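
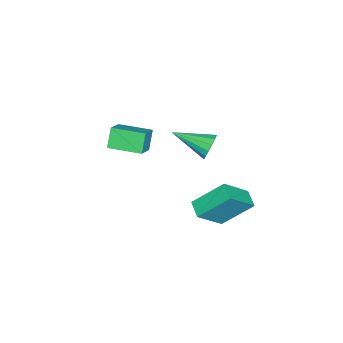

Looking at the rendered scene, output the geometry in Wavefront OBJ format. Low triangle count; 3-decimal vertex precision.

v -0.22 3.121 -3.473
v -0.825 4.496 -2.138
v 0.489 3.683 -3.731
v -0.117 5.058 -2.395
v 0.897 2.322 -2.145
v 0.291 3.697 -0.809
v 1.605 2.884 -2.402
v 1 4.259 -1.067
v 1.866 3.562 3.29
v 2.238 3.773 3.856
v 1.994 1.778 3.87
v 1.887 3.783 3.964
v 1.53 3.733 3.891
v 1.263 3.638 3.657
v 1.158 3.522 3.325
v 1.242 3.417 2.983
v 1.494 3.351 2.723
v 1.845 3.341 2.615
v 2.202 3.39 2.688
v 2.469 3.486 2.922
v 2.574 3.601 3.255
v 2.49 3.706 3.597
v -0.34 -1.994 -0.304
v -0.957 -2.045 0.654
v -0.472 -0.319 -0.299
v -1.089 -0.37 0.658
v 0.749 -1.91 0.402
v 0.132 -1.961 1.359
v 0.617 -0.235 0.406
v -0 -0.286 1.364
f 2 4 1
f 5 2 1
f 1 4 3
f 3 5 1
f 2 8 4
f 6 2 5
f 6 8 2
f 4 8 3
f 7 5 3
f 3 8 7
f 7 6 5
f 8 6 7
f 10 9 12
f 10 12 11
f 12 9 13
f 12 13 11
f 13 9 14
f 13 14 11
f 14 9 15
f 14 15 11
f 15 9 16
f 15 16 11
f 16 9 17
f 16 17 11
f 17 9 18
f 17 18 11
f 18 9 19
f 18 19 11
f 19 9 20
f 19 20 11
f 20 9 21
f 20 21 11
f 21 9 22
f 21 22 11
f 22 9 10
f 22 10 11
f 24 26 23
f 27 24 23
f 23 26 25
f 25 27 23
f 24 30 26
f 28 24 27
f 28 30 24
f 26 30 25
f 29 27 25
f 25 30 29
f 29 28 27
f 30 28 29



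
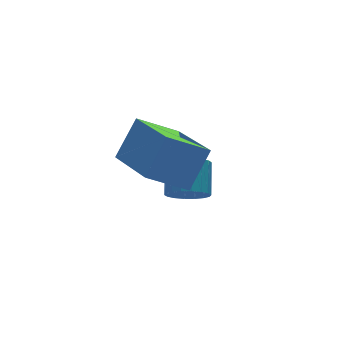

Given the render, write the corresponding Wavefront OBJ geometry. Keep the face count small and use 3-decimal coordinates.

v 0.519 -0.77 -1.856
v 0.334 -2.782 -1.182
v -0.618 -0.413 -1.103
v -0.803 -2.425 -0.429
v 1.343 -0.475 -0.751
v 1.158 -2.487 -0.077
v 0.206 -0.118 0.002
v 0.021 -2.13 0.676
v 1.486 -0.736 -3.409
v 2.088 -0.922 -3.606
v 2.555 -0.15 -2.909
v 1.954 0.036 -2.711
v 2.02 -0.709 -3.796
v 2.487 0.063 -3.099
v 1.846 -0.501 -3.91
v 2.313 0.271 -3.212
v 1.601 -0.339 -3.924
v 2.068 0.432 -3.227
v 1.333 -0.257 -3.836
v 1.801 0.515 -3.139
v 1.096 -0.269 -3.663
v 1.563 0.503 -2.966
v 0.936 -0.373 -3.44
v 1.403 0.398 -2.743
v 0.885 -0.55 -3.211
v 1.352 0.222 -2.514
v 0.953 -0.763 -3.021
v 1.42 0.009 -2.324
v 1.127 -0.971 -2.908
v 1.594 -0.199 -2.21
v 1.372 -1.132 -2.893
v 1.839 -0.361 -2.196
v 1.639 -1.215 -2.981
v 2.107 -0.443 -2.284
v 1.877 -1.203 -3.154
v 2.344 -0.431 -2.457
v 2.037 -1.098 -3.377
v 2.504 -0.327 -2.68
f 2 4 1
f 5 2 1
f 1 4 3
f 3 5 1
f 2 8 4
f 6 2 5
f 6 8 2
f 4 8 3
f 7 5 3
f 3 8 7
f 7 6 5
f 8 6 7
f 10 9 13
f 10 13 11
f 11 13 14
f 11 14 12
f 13 9 15
f 13 15 14
f 14 15 16
f 14 16 12
f 15 9 17
f 15 17 16
f 16 17 18
f 16 18 12
f 17 9 19
f 17 19 18
f 18 19 20
f 18 20 12
f 19 9 21
f 19 21 20
f 20 21 22
f 20 22 12
f 21 9 23
f 21 23 22
f 22 23 24
f 22 24 12
f 23 9 25
f 23 25 24
f 24 25 26
f 24 26 12
f 25 9 27
f 25 27 26
f 26 27 28
f 26 28 12
f 27 9 29
f 27 29 28
f 28 29 30
f 28 30 12
f 29 9 31
f 29 31 30
f 30 31 32
f 30 32 12
f 31 9 33
f 31 33 32
f 32 33 34
f 32 34 12
f 33 9 35
f 33 35 34
f 34 35 36
f 34 36 12
f 35 9 37
f 35 37 36
f 36 37 38
f 36 38 12
f 37 9 10
f 37 10 38
f 38 10 11
f 38 11 12



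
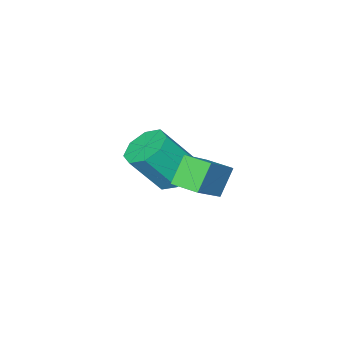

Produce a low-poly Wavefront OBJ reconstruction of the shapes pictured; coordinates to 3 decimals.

v 0.954 -1.409 -2.87
v 1.805 -1.382 -3.375
v 2.777 -2.084 -1.774
v 1.926 -2.111 -1.27
v 1.666 -0.735 -3.007
v 2.638 -1.436 -1.406
v 1.109 -0.482 -2.559
v 2.081 -1.184 -0.958
v 0.462 -0.773 -2.293
v 1.434 -1.475 -0.692
v 0.103 -1.436 -2.366
v 1.075 -2.138 -0.765
v 0.242 -2.084 -2.734
v 1.214 -2.785 -1.133
v 0.799 -2.336 -3.182
v 1.771 -3.038 -1.581
v 1.446 -2.045 -3.448
v 2.418 -2.747 -1.847
v 2.446 1.422 -0.14
v 4.07 1.833 1.11
v 2.229 2.467 -0.203
v 3.853 2.879 1.047
v 3.227 1.521 -1.187
v 4.851 1.933 0.063
v 3.01 2.567 -1.25
v 4.634 2.978 0
f 2 1 5
f 2 5 3
f 3 5 6
f 3 6 4
f 5 1 7
f 5 7 6
f 6 7 8
f 6 8 4
f 7 1 9
f 7 9 8
f 8 9 10
f 8 10 4
f 9 1 11
f 9 11 10
f 10 11 12
f 10 12 4
f 11 1 13
f 11 13 12
f 12 13 14
f 12 14 4
f 13 1 15
f 13 15 14
f 14 15 16
f 14 16 4
f 15 1 17
f 15 17 16
f 16 17 18
f 16 18 4
f 17 1 2
f 17 2 18
f 18 2 3
f 18 3 4
f 20 22 19
f 23 20 19
f 19 22 21
f 21 23 19
f 20 26 22
f 24 20 23
f 24 26 20
f 22 26 21
f 25 23 21
f 21 26 25
f 25 24 23
f 26 24 25



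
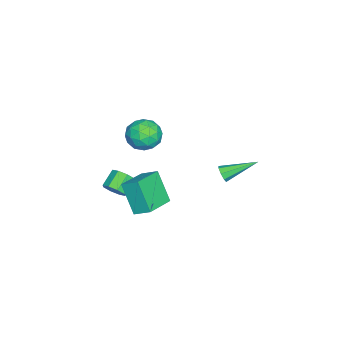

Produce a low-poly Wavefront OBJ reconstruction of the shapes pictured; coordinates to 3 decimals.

v -0.552 2.711 0.862
v -0.252 2.999 0.503
v -1.308 4.489 1.658
v -0.634 2.903 0.354
v -0.968 2.695 0.502
v -1.058 2.496 0.862
v -0.852 2.422 1.222
v -0.471 2.518 1.371
v -0.136 2.726 1.222
v -0.046 2.926 0.863
v -1.788 -2.172 -1.176
v -1.602 -1.185 -0.596
v -1.059 -1.267 -2.95
v -0.874 -0.28 -2.37
v 0.054 -2.78 -0.73
v 0.239 -1.793 -0.15
v 0.782 -1.875 -2.504
v 0.968 -0.888 -1.924
v -2.36 -3.958 -3.529
v -1.995 -4.158 -2.905
v -2.954 -3.862 -2.248
v -3.32 -3.662 -2.871
v -1.916 -3.606 -3.038
v -2.875 -3.309 -2.381
v -2.097 -3.26 -3.459
v -3.056 -2.963 -2.802
v -2.432 -3.323 -3.92
v -3.392 -3.026 -3.263
v -2.726 -3.758 -4.152
v -3.685 -3.462 -3.495
v -2.805 -4.311 -4.019
v -3.764 -4.014 -3.362
v -2.624 -4.657 -3.598
v -3.583 -4.36 -2.941
v -2.288 -4.594 -3.137
v -3.248 -4.297 -2.48
v -0.711 -0.68 3.265
v 0.006 -0.739 4.075
v -0.466 -2.381 2.925
v 0.251 -2.44 3.735
v -0.8 -2.29 3.951
v -0.951 -1.238 4.161
v 0.491 -1.882 2.839
v 0.34 -0.83 3.049
v 0.749 -1.481 3.812
v -0.049 -1.734 4.499
v -0.411 -1.386 2.501
v -1.209 -1.639 3.188
v -0.374 -0.56 3.7
v -0.086 -2.56 3.3
v -0.703 -2.472 3.427
v -0.282 -2.506 3.903
v -0.937 -0.854 3.751
v -0.515 -0.888 4.227
v -0.989 -1.8 4.154
v 0.055 -2.232 2.773
v 0.477 -2.266 3.249
v -0.178 -0.614 3.097
v 0.243 -0.648 3.573
v 0.529 -1.32 2.846
v 0.484 -1.031 4.021
v 0.628 -2.031 3.821
v 0.769 -1.703 3.295
v 0.68 -1.085 3.418
v 0.015 -1.179 4.425
v 0.159 -2.18 4.225
v -0.459 -2.091 4.352
v -0.548 -1.473 4.476
v 0.451 -1.616 4.27
v -0.619 -0.94 2.775
v -0.475 -1.941 2.575
v 0.088 -1.647 2.524
v -0.001 -1.029 2.648
v -1.088 -1.089 3.179
v -0.944 -2.089 2.979
v -1.14 -2.035 3.582
v -1.229 -1.417 3.705
v -0.911 -1.504 2.73
f 2 1 4
f 2 4 3
f 4 1 5
f 4 5 3
f 5 1 6
f 5 6 3
f 6 1 7
f 6 7 3
f 7 1 8
f 7 8 3
f 8 1 9
f 8 9 3
f 9 1 10
f 9 10 3
f 10 1 2
f 10 2 3
f 12 14 11
f 15 12 11
f 11 14 13
f 13 15 11
f 12 18 14
f 16 12 15
f 16 18 12
f 14 18 13
f 17 15 13
f 13 18 17
f 17 16 15
f 18 16 17
f 20 19 23
f 20 23 21
f 21 23 24
f 21 24 22
f 23 19 25
f 23 25 24
f 24 25 26
f 24 26 22
f 25 19 27
f 25 27 26
f 26 27 28
f 26 28 22
f 27 19 29
f 27 29 28
f 28 29 30
f 28 30 22
f 29 19 31
f 29 31 30
f 30 31 32
f 30 32 22
f 31 19 33
f 31 33 32
f 32 33 34
f 32 34 22
f 33 19 35
f 33 35 34
f 34 35 36
f 34 36 22
f 35 19 20
f 35 20 36
f 36 20 21
f 36 21 22
f 37 74 53
f 74 48 77
f 53 77 42
f 74 77 53
f 37 53 49
f 53 42 54
f 49 54 38
f 53 54 49
f 37 49 58
f 49 38 59
f 58 59 44
f 49 59 58
f 37 58 70
f 58 44 73
f 70 73 47
f 58 73 70
f 37 70 74
f 70 47 78
f 74 78 48
f 70 78 74
f 38 54 65
f 54 42 68
f 65 68 46
f 54 68 65
f 42 77 55
f 77 48 76
f 55 76 41
f 77 76 55
f 48 78 75
f 78 47 71
f 75 71 39
f 78 71 75
f 47 73 72
f 73 44 60
f 72 60 43
f 73 60 72
f 44 59 64
f 59 38 61
f 64 61 45
f 59 61 64
f 40 66 52
f 66 46 67
f 52 67 41
f 66 67 52
f 40 52 50
f 52 41 51
f 50 51 39
f 52 51 50
f 40 50 57
f 50 39 56
f 57 56 43
f 50 56 57
f 40 57 62
f 57 43 63
f 62 63 45
f 57 63 62
f 40 62 66
f 62 45 69
f 66 69 46
f 62 69 66
f 41 67 55
f 67 46 68
f 55 68 42
f 67 68 55
f 39 51 75
f 51 41 76
f 75 76 48
f 51 76 75
f 43 56 72
f 56 39 71
f 72 71 47
f 56 71 72
f 45 63 64
f 63 43 60
f 64 60 44
f 63 60 64
f 46 69 65
f 69 45 61
f 65 61 38
f 69 61 65



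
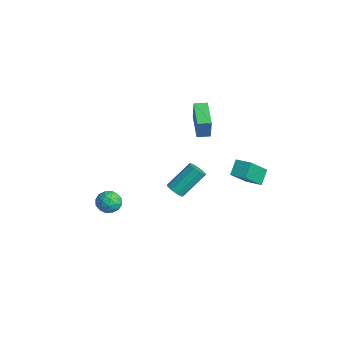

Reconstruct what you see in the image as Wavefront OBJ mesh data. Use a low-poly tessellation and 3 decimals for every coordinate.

v 1.003 4.278 0.893
v 1.519 2.89 2.409
v 1.855 4.744 1.03
v 2.37 3.356 2.547
v 1.47 3.644 0.153
v 1.985 2.256 1.67
v 2.321 4.11 0.291
v 2.837 2.722 1.807
v -1.444 -3.802 0.173
v -0.792 -3.347 0.249
v -0.888 -4.433 -0.809
v -0.236 -3.978 -0.733
v -0.419 -4.513 -0.168
v -0.762 -4.122 0.439
v -0.918 -3.658 -0.999
v -1.261 -3.267 -0.392
v -0.466 -3.258 -0.475
v -0.158 -3.786 0.039
v -1.522 -3.994 -0.599
v -1.214 -4.522 -0.085
v -1.167 -3.519 0.297
v -0.513 -4.261 -0.857
v -0.621 -4.575 -0.525
v -0.237 -4.308 -0.48
v -1.149 -3.975 0.409
v -0.766 -3.707 0.454
v -0.547 -4.393 0.209
v -0.914 -4.073 -1.014
v -0.531 -3.805 -0.969
v -1.443 -3.472 -0.08
v -1.059 -3.205 -0.035
v -1.133 -3.387 -0.769
v -0.592 -3.199 -0.084
v -0.265 -3.57 -0.661
v -0.666 -3.382 -0.818
v -0.868 -3.152 -0.461
v -0.411 -3.51 0.219
v -0.084 -3.881 -0.359
v -0.192 -4.195 -0.026
v -0.394 -3.966 0.33
v -0.22 -3.457 -0.207
v -1.596 -3.899 -0.201
v -1.269 -4.27 -0.779
v -1.286 -3.814 -0.89
v -1.488 -3.585 -0.534
v -1.415 -4.21 0.101
v -1.088 -4.581 -0.476
v -0.812 -4.628 -0.099
v -1.014 -4.398 0.258
v -1.46 -4.323 -0.353
v 1.722 -1.096 1.435
v 2.287 -0.989 1.306
v 2.324 0.423 2.635
v 1.758 0.316 2.765
v 2.047 -0.763 1.073
v 2.084 0.649 2.402
v 1.655 -0.693 1.009
v 1.692 0.719 2.339
v 1.294 -0.812 1.145
v 1.331 0.6 2.475
v 1.133 -1.063 1.417
v 1.17 0.349 2.746
v 1.247 -1.33 1.697
v 1.284 0.082 3.026
v 1.584 -1.487 1.855
v 1.621 -0.075 3.184
v 1.985 -1.462 1.816
v 2.022 -0.049 3.146
v 2.263 -1.265 1.6
v 2.299 0.147 2.929
v -3.321 2.87 2.898
v -3.004 2.739 4.286
v -3.015 3.609 2.898
v -2.698 3.478 4.286
v -1.662 2.182 2.454
v -1.345 2.051 3.842
v -1.356 2.921 2.454
v -1.039 2.79 3.842
f 2 4 1
f 5 2 1
f 1 4 3
f 3 5 1
f 2 8 4
f 6 2 5
f 6 8 2
f 4 8 3
f 7 5 3
f 3 8 7
f 7 6 5
f 8 6 7
f 9 46 25
f 46 20 49
f 25 49 14
f 46 49 25
f 9 25 21
f 25 14 26
f 21 26 10
f 25 26 21
f 9 21 30
f 21 10 31
f 30 31 16
f 21 31 30
f 9 30 42
f 30 16 45
f 42 45 19
f 30 45 42
f 9 42 46
f 42 19 50
f 46 50 20
f 42 50 46
f 10 26 37
f 26 14 40
f 37 40 18
f 26 40 37
f 14 49 27
f 49 20 48
f 27 48 13
f 49 48 27
f 20 50 47
f 50 19 43
f 47 43 11
f 50 43 47
f 19 45 44
f 45 16 32
f 44 32 15
f 45 32 44
f 16 31 36
f 31 10 33
f 36 33 17
f 31 33 36
f 12 38 24
f 38 18 39
f 24 39 13
f 38 39 24
f 12 24 22
f 24 13 23
f 22 23 11
f 24 23 22
f 12 22 29
f 22 11 28
f 29 28 15
f 22 28 29
f 12 29 34
f 29 15 35
f 34 35 17
f 29 35 34
f 12 34 38
f 34 17 41
f 38 41 18
f 34 41 38
f 13 39 27
f 39 18 40
f 27 40 14
f 39 40 27
f 11 23 47
f 23 13 48
f 47 48 20
f 23 48 47
f 15 28 44
f 28 11 43
f 44 43 19
f 28 43 44
f 17 35 36
f 35 15 32
f 36 32 16
f 35 32 36
f 18 41 37
f 41 17 33
f 37 33 10
f 41 33 37
f 52 51 55
f 52 55 53
f 53 55 56
f 53 56 54
f 55 51 57
f 55 57 56
f 56 57 58
f 56 58 54
f 57 51 59
f 57 59 58
f 58 59 60
f 58 60 54
f 59 51 61
f 59 61 60
f 60 61 62
f 60 62 54
f 61 51 63
f 61 63 62
f 62 63 64
f 62 64 54
f 63 51 65
f 63 65 64
f 64 65 66
f 64 66 54
f 65 51 67
f 65 67 66
f 66 67 68
f 66 68 54
f 67 51 69
f 67 69 68
f 68 69 70
f 68 70 54
f 69 51 52
f 69 52 70
f 70 52 53
f 70 53 54
f 72 74 71
f 75 72 71
f 71 74 73
f 73 75 71
f 72 78 74
f 76 72 75
f 76 78 72
f 74 78 73
f 77 75 73
f 73 78 77
f 77 76 75
f 78 76 77



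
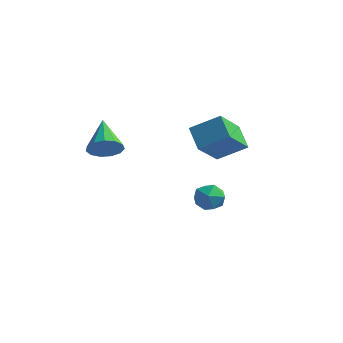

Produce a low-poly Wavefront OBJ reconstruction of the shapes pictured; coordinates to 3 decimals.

v 3.597 1.061 1.118
v 3.5 -0.589 2.524
v 2.7 1.805 1.93
v 2.603 0.155 3.335
v 4.897 1.705 1.965
v 4.8 0.055 3.37
v 4 2.449 2.776
v 3.903 0.799 4.182
v -0.719 -1.851 2.012
v -0.12 -1.926 2.693
v -1.721 -0.449 3.048
v 0.062 -1.563 2.379
v -0.004 -1.292 1.949
v -0.297 -1.199 1.538
v -0.724 -1.312 1.279
v -1.15 -1.597 1.252
v -1.439 -1.962 1.466
v -1.5 -2.292 1.854
v -1.312 -2.482 2.292
v -0.937 -2.471 2.641
v -0.492 -2.264 2.791
v 1.772 3.784 -3.39
v 2.39 3.921 -2.73
v 1.75 2.339 -3.07
v 2.368 2.476 -2.41
v 1.517 2.8 -2.315
v 1.531 3.693 -2.513
v 2.609 2.567 -3.287
v 2.623 3.46 -3.485
v 2.907 3.169 -2.666
v 2.232 3.312 -2.065
v 1.908 2.948 -3.735
v 1.233 3.091 -3.134
f 2 4 1
f 5 2 1
f 1 4 3
f 3 5 1
f 2 8 4
f 6 2 5
f 6 8 2
f 4 8 3
f 7 5 3
f 3 8 7
f 7 6 5
f 8 6 7
f 10 9 12
f 10 12 11
f 12 9 13
f 12 13 11
f 13 9 14
f 13 14 11
f 14 9 15
f 14 15 11
f 15 9 16
f 15 16 11
f 16 9 17
f 16 17 11
f 17 9 18
f 17 18 11
f 18 9 19
f 18 19 11
f 19 9 20
f 19 20 11
f 20 9 21
f 20 21 11
f 21 9 10
f 21 10 11
f 22 33 27
f 22 27 23
f 22 23 29
f 22 29 32
f 22 32 33
f 23 27 31
f 27 33 26
f 33 32 24
f 32 29 28
f 29 23 30
f 25 31 26
f 25 26 24
f 25 24 28
f 25 28 30
f 25 30 31
f 26 31 27
f 24 26 33
f 28 24 32
f 30 28 29
f 31 30 23



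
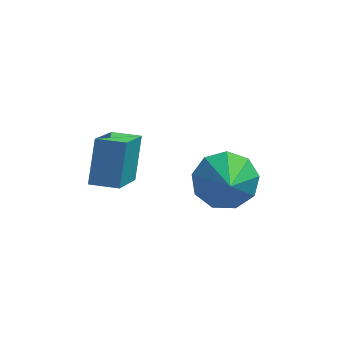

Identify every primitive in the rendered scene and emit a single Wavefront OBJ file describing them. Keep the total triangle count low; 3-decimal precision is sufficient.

v 2.076 -0.482 -2.787
v 2.877 -0.666 -3.223
v 2.264 -1.498 -2.013
v 2.981 -0.274 -2.733
v 2.662 0.021 -2.268
v 2.069 0.08 -2.046
v 1.479 -0.124 -2.17
v 1.169 -0.495 -2.583
v 1.283 -0.861 -3.091
v 1.769 -1.049 -3.457
v 2.398 -0.972 -3.508
v -1.568 -1.011 -2.747
v -1.467 -0.136 -1.582
v -1.335 0.592 -3.97
v -1.234 1.467 -2.805
v -0.706 -1.127 -2.735
v -0.605 -0.252 -1.57
v -0.473 0.476 -3.958
v -0.372 1.351 -2.793
f 2 1 4
f 2 4 3
f 4 1 5
f 4 5 3
f 5 1 6
f 5 6 3
f 6 1 7
f 6 7 3
f 7 1 8
f 7 8 3
f 8 1 9
f 8 9 3
f 9 1 10
f 9 10 3
f 10 1 11
f 10 11 3
f 11 1 2
f 11 2 3
f 13 15 12
f 16 13 12
f 12 15 14
f 14 16 12
f 13 19 15
f 17 13 16
f 17 19 13
f 15 19 14
f 18 16 14
f 14 19 18
f 18 17 16
f 19 17 18



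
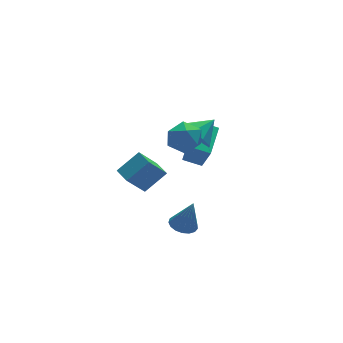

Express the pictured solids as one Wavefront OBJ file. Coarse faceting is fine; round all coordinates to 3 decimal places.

v 3.609 -0.32 -1.53
v 3.807 -0.923 -0.216
v 2.745 0.225 -1.15
v 2.943 -0.379 0.165
v 4.857 1.279 -0.985
v 5.055 0.675 0.33
v 3.993 1.823 -0.604
v 4.191 1.22 0.71
v 2.018 -1.444 -4.877
v 2.636 -1.882 -5.101
v 2.442 -1.756 -3.103
v 2.778 -1.533 -5.074
v 2.746 -1.163 -5.001
v 2.548 -0.858 -4.9
v 2.228 -0.687 -4.794
v 1.86 -0.689 -4.706
v 1.528 -0.865 -4.658
v 1.309 -1.173 -4.66
v 1.252 -1.543 -4.711
v 1.371 -1.891 -4.801
v 1.638 -2.136 -4.908
v 1.992 -2.223 -5.007
v 2.353 -2.131 -5.077
v 1.431 -1.315 2.568
v 1.861 -1.739 3.402
v 1.519 -2.781 1.778
v 1.949 -3.205 2.612
v 0.961 -2.914 2.634
v 0.907 -2.008 3.122
v 2.473 -2.512 2.058
v 2.419 -1.606 2.546
v 2.506 -2.479 3.087
v 1.571 -2.727 3.443
v 1.809 -1.793 1.737
v 0.874 -2.041 2.093
v -1.045 -1.293 -0.481
v 0.195 -1.262 0.513
v -1.129 -0.259 -0.409
v 0.111 -0.228 0.586
v 0.029 -1.112 -1.826
v 1.269 -1.081 -0.831
v -0.055 -0.078 -1.753
v 1.185 -0.047 -0.759
v 3.031 -0.709 1.278
v 3.546 -0.517 0.383
v 4.209 -0.491 2.002
v 3.272 0.094 0.645
v 2.886 0.328 1.203
v 2.567 0.078 1.796
v 2.466 -0.541 2.146
v 2.629 -1.238 2.091
v 2.98 -1.688 1.654
v 3.355 -1.679 1.042
v 3.579 -1.217 0.54
f 2 4 1
f 5 2 1
f 1 4 3
f 3 5 1
f 2 8 4
f 6 2 5
f 6 8 2
f 4 8 3
f 7 5 3
f 3 8 7
f 7 6 5
f 8 6 7
f 10 9 12
f 10 12 11
f 12 9 13
f 12 13 11
f 13 9 14
f 13 14 11
f 14 9 15
f 14 15 11
f 15 9 16
f 15 16 11
f 16 9 17
f 16 17 11
f 17 9 18
f 17 18 11
f 18 9 19
f 18 19 11
f 19 9 20
f 19 20 11
f 20 9 21
f 20 21 11
f 21 9 22
f 21 22 11
f 22 9 23
f 22 23 11
f 23 9 10
f 23 10 11
f 24 35 29
f 24 29 25
f 24 25 31
f 24 31 34
f 24 34 35
f 25 29 33
f 29 35 28
f 35 34 26
f 34 31 30
f 31 25 32
f 27 33 28
f 27 28 26
f 27 26 30
f 27 30 32
f 27 32 33
f 28 33 29
f 26 28 35
f 30 26 34
f 32 30 31
f 33 32 25
f 37 39 36
f 40 37 36
f 36 39 38
f 38 40 36
f 37 43 39
f 41 37 40
f 41 43 37
f 39 43 38
f 42 40 38
f 38 43 42
f 42 41 40
f 43 41 42
f 45 44 47
f 45 47 46
f 47 44 48
f 47 48 46
f 48 44 49
f 48 49 46
f 49 44 50
f 49 50 46
f 50 44 51
f 50 51 46
f 51 44 52
f 51 52 46
f 52 44 53
f 52 53 46
f 53 44 54
f 53 54 46
f 54 44 45
f 54 45 46



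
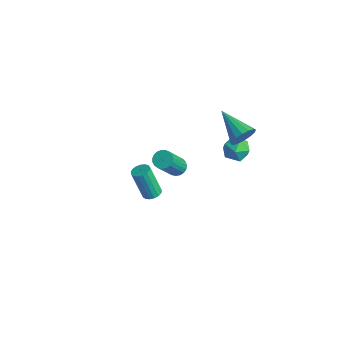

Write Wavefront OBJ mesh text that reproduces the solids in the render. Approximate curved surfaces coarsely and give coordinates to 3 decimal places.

v -2.54 1.173 -4.244
v -2.064 0.949 -4.119
v -2.665 0.663 -2.35
v -3.14 0.887 -2.476
v -2.03 1.2 -4.067
v -2.631 0.914 -2.298
v -2.113 1.445 -4.056
v -2.714 1.159 -2.287
v -2.293 1.627 -4.087
v -2.894 1.341 -2.318
v -2.53 1.706 -4.155
v -3.131 1.419 -2.386
v -2.769 1.662 -4.243
v -3.37 1.376 -2.474
v -2.955 1.506 -4.332
v -3.556 1.22 -2.563
v -3.047 1.274 -4.4
v -3.647 0.988 -2.631
v -3.022 1.019 -4.433
v -3.622 0.733 -2.664
v -2.886 0.799 -4.423
v -3.487 0.513 -2.654
v -2.671 0.665 -4.371
v -3.272 0.379 -2.603
v -2.426 0.647 -4.291
v -3.027 0.361 -2.522
v -2.207 0.75 -4.2
v -2.808 0.463 -2.431
v 0.916 0.029 2
v 1.389 -0.129 1.792
v 1.777 -1.307 3.573
v 1.304 -1.149 3.78
v 1.447 0.058 1.903
v 1.834 -1.12 3.684
v 1.412 0.239 2.031
v 1.8 -0.938 3.812
v 1.292 0.384 2.153
v 1.68 -0.793 3.934
v 1.107 0.468 2.248
v 1.495 -0.709 4.029
v 0.889 0.476 2.301
v 1.277 -0.702 4.082
v 0.676 0.406 2.302
v 1.063 -0.771 4.083
v 0.504 0.272 2.25
v 0.891 -0.906 4.031
v 0.403 0.095 2.155
v 0.791 -1.083 3.936
v 0.391 -0.094 2.033
v 0.779 -1.271 3.814
v 0.47 -0.261 1.905
v 0.858 -1.438 3.686
v 0.626 -0.378 1.794
v 1.014 -1.555 3.575
v 0.832 -0.424 1.718
v 1.22 -1.602 3.499
v 1.053 -0.393 1.691
v 1.441 -1.57 3.472
v 1.25 -0.288 1.717
v 1.638 -1.466 3.498
v 2.222 3.241 3.418
v 2.455 2.947 4.067
v 0.418 3.319 4.102
v 2.489 3.331 4.113
v 2.451 3.691 3.973
v 2.352 3.93 3.684
v 2.218 3.985 3.324
v 2.085 3.841 2.989
v 1.988 3.536 2.769
v 1.954 3.152 2.723
v 1.992 2.792 2.864
v 2.091 2.552 3.152
v 2.225 2.497 3.513
v 2.358 2.642 3.847
v 1.66 4.02 2.055
v 2.009 3.745 1.39
v 1.311 2.815 2.37
v 1.66 2.54 1.705
v 2.107 2.832 2.3
v 2.323 3.576 2.105
v 0.997 2.984 1.655
v 1.213 3.728 1.46
v 1.599 3.105 1.143
v 2.285 3.011 1.542
v 1.035 3.549 2.218
v 1.721 3.455 2.617
f 2 1 5
f 2 5 3
f 3 5 6
f 3 6 4
f 5 1 7
f 5 7 6
f 6 7 8
f 6 8 4
f 7 1 9
f 7 9 8
f 8 9 10
f 8 10 4
f 9 1 11
f 9 11 10
f 10 11 12
f 10 12 4
f 11 1 13
f 11 13 12
f 12 13 14
f 12 14 4
f 13 1 15
f 13 15 14
f 14 15 16
f 14 16 4
f 15 1 17
f 15 17 16
f 16 17 18
f 16 18 4
f 17 1 19
f 17 19 18
f 18 19 20
f 18 20 4
f 19 1 21
f 19 21 20
f 20 21 22
f 20 22 4
f 21 1 23
f 21 23 22
f 22 23 24
f 22 24 4
f 23 1 25
f 23 25 24
f 24 25 26
f 24 26 4
f 25 1 27
f 25 27 26
f 26 27 28
f 26 28 4
f 27 1 2
f 27 2 28
f 28 2 3
f 28 3 4
f 30 29 33
f 30 33 31
f 31 33 34
f 31 34 32
f 33 29 35
f 33 35 34
f 34 35 36
f 34 36 32
f 35 29 37
f 35 37 36
f 36 37 38
f 36 38 32
f 37 29 39
f 37 39 38
f 38 39 40
f 38 40 32
f 39 29 41
f 39 41 40
f 40 41 42
f 40 42 32
f 41 29 43
f 41 43 42
f 42 43 44
f 42 44 32
f 43 29 45
f 43 45 44
f 44 45 46
f 44 46 32
f 45 29 47
f 45 47 46
f 46 47 48
f 46 48 32
f 47 29 49
f 47 49 48
f 48 49 50
f 48 50 32
f 49 29 51
f 49 51 50
f 50 51 52
f 50 52 32
f 51 29 53
f 51 53 52
f 52 53 54
f 52 54 32
f 53 29 55
f 53 55 54
f 54 55 56
f 54 56 32
f 55 29 57
f 55 57 56
f 56 57 58
f 56 58 32
f 57 29 59
f 57 59 58
f 58 59 60
f 58 60 32
f 59 29 30
f 59 30 60
f 60 30 31
f 60 31 32
f 62 61 64
f 62 64 63
f 64 61 65
f 64 65 63
f 65 61 66
f 65 66 63
f 66 61 67
f 66 67 63
f 67 61 68
f 67 68 63
f 68 61 69
f 68 69 63
f 69 61 70
f 69 70 63
f 70 61 71
f 70 71 63
f 71 61 72
f 71 72 63
f 72 61 73
f 72 73 63
f 73 61 74
f 73 74 63
f 74 61 62
f 74 62 63
f 75 86 80
f 75 80 76
f 75 76 82
f 75 82 85
f 75 85 86
f 76 80 84
f 80 86 79
f 86 85 77
f 85 82 81
f 82 76 83
f 78 84 79
f 78 79 77
f 78 77 81
f 78 81 83
f 78 83 84
f 79 84 80
f 77 79 86
f 81 77 85
f 83 81 82
f 84 83 76



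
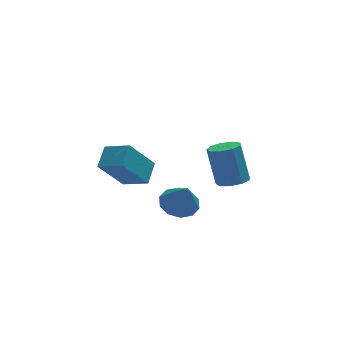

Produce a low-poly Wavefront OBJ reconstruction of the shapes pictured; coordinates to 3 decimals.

v -3.5 -1.736 0.848
v -2.503 -2.578 1.355
v -2.994 -0.763 1.468
v -1.996 -1.604 1.975
v -2.264 -1.296 -0.855
v -1.266 -2.137 -0.348
v -1.757 -0.322 -0.235
v -0.76 -1.164 0.272
v 0.143 -2.315 -1.772
v 0.592 -3.07 -2.184
v 0.377 -2.965 -0.328
v 1.005 -2.653 -2.063
v 1.089 -2.107 -1.831
v 0.812 -1.64 -1.576
v 0.279 -1.431 -1.396
v -0.305 -1.56 -1.359
v -0.718 -1.977 -1.48
v -0.802 -2.524 -1.713
v -0.525 -2.99 -1.968
v 0.007 -3.199 -2.148
v 3.453 0.818 -2.986
v 4.024 1.433 -3.121
v 3.719 2.157 -1.109
v 3.147 1.542 -0.974
v 3.493 1.619 -3.268
v 3.188 2.343 -1.256
v 2.943 1.43 -3.283
v 2.638 2.154 -1.271
v 2.632 0.955 -3.16
v 2.327 1.679 -1.148
v 2.704 0.416 -2.955
v 2.399 1.14 -0.943
v 3.127 0.065 -2.764
v 2.822 0.789 -0.752
v 3.702 0.066 -2.678
v 3.397 0.79 -0.666
v 4.16 0.419 -2.735
v 3.855 1.143 -0.723
v 4.287 0.959 -2.91
v 3.982 1.683 -0.898
f 2 4 1
f 5 2 1
f 1 4 3
f 3 5 1
f 2 8 4
f 6 2 5
f 6 8 2
f 4 8 3
f 7 5 3
f 3 8 7
f 7 6 5
f 8 6 7
f 10 9 12
f 10 12 11
f 12 9 13
f 12 13 11
f 13 9 14
f 13 14 11
f 14 9 15
f 14 15 11
f 15 9 16
f 15 16 11
f 16 9 17
f 16 17 11
f 17 9 18
f 17 18 11
f 18 9 19
f 18 19 11
f 19 9 20
f 19 20 11
f 20 9 10
f 20 10 11
f 22 21 25
f 22 25 23
f 23 25 26
f 23 26 24
f 25 21 27
f 25 27 26
f 26 27 28
f 26 28 24
f 27 21 29
f 27 29 28
f 28 29 30
f 28 30 24
f 29 21 31
f 29 31 30
f 30 31 32
f 30 32 24
f 31 21 33
f 31 33 32
f 32 33 34
f 32 34 24
f 33 21 35
f 33 35 34
f 34 35 36
f 34 36 24
f 35 21 37
f 35 37 36
f 36 37 38
f 36 38 24
f 37 21 39
f 37 39 38
f 38 39 40
f 38 40 24
f 39 21 22
f 39 22 40
f 40 22 23
f 40 23 24



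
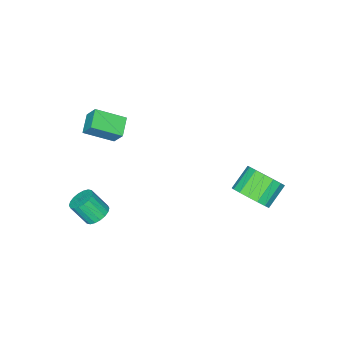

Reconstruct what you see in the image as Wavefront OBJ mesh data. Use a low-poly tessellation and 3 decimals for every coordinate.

v 1.627 -3 -3.47
v 2.175 -2.602 -3.401
v 2.54 -3.283 -2.38
v 1.993 -3.68 -2.45
v 1.967 -2.461 -3.232
v 2.332 -3.141 -2.212
v 1.692 -2.426 -3.111
v 2.057 -3.107 -2.09
v 1.404 -2.505 -3.061
v 1.77 -3.186 -2.04
v 1.161 -2.682 -3.091
v 1.526 -3.363 -2.071
v 1.01 -2.922 -3.197
v 1.375 -3.602 -2.177
v 0.981 -3.177 -3.357
v 1.346 -3.858 -2.337
v 1.08 -3.397 -3.54
v 1.445 -4.078 -2.519
v 1.288 -3.539 -3.708
v 1.653 -4.219 -2.688
v 1.563 -3.573 -3.83
v 1.928 -4.254 -2.809
v 1.85 -3.494 -3.88
v 2.216 -4.175 -2.859
v 2.094 -3.317 -3.849
v 2.459 -3.998 -2.829
v 2.245 -3.078 -3.743
v 2.61 -3.758 -2.723
v 2.274 -2.822 -3.583
v 2.639 -3.503 -2.563
v 0.762 -4.365 2.637
v 0.779 -3.788 3.441
v -0.237 -3.372 1.944
v -0.22 -2.794 2.748
v 1.58 -3.826 2.232
v 1.597 -3.248 3.036
v 0.581 -2.832 1.539
v 0.598 -2.255 2.343
v -3.279 2.075 -2.297
v -2.709 2.417 -1.536
v -3.832 2.388 -0.683
v -4.401 2.045 -1.443
v -2.878 2.819 -1.744
v -4 2.79 -0.891
v -3.139 3.051 -2.079
v -4.261 3.022 -1.226
v -3.431 3.059 -2.463
v -4.554 3.03 -1.61
v -3.689 2.842 -2.81
v -4.811 2.812 -1.957
v -3.853 2.449 -3.039
v -4.975 2.419 -2.186
v -3.885 1.97 -3.098
v -5.007 1.941 -2.244
v -3.778 1.515 -2.973
v -4.901 1.486 -2.12
v -3.557 1.188 -2.693
v -4.68 1.159 -1.84
v -3.273 1.065 -2.323
v -4.395 1.036 -1.47
v -2.989 1.173 -1.946
v -4.111 1.144 -1.093
v -2.772 1.487 -1.65
v -3.894 1.458 -0.797
v -2.671 1.936 -1.502
v -3.793 1.907 -0.649
f 2 1 5
f 2 5 3
f 3 5 6
f 3 6 4
f 5 1 7
f 5 7 6
f 6 7 8
f 6 8 4
f 7 1 9
f 7 9 8
f 8 9 10
f 8 10 4
f 9 1 11
f 9 11 10
f 10 11 12
f 10 12 4
f 11 1 13
f 11 13 12
f 12 13 14
f 12 14 4
f 13 1 15
f 13 15 14
f 14 15 16
f 14 16 4
f 15 1 17
f 15 17 16
f 16 17 18
f 16 18 4
f 17 1 19
f 17 19 18
f 18 19 20
f 18 20 4
f 19 1 21
f 19 21 20
f 20 21 22
f 20 22 4
f 21 1 23
f 21 23 22
f 22 23 24
f 22 24 4
f 23 1 25
f 23 25 24
f 24 25 26
f 24 26 4
f 25 1 27
f 25 27 26
f 26 27 28
f 26 28 4
f 27 1 29
f 27 29 28
f 28 29 30
f 28 30 4
f 29 1 2
f 29 2 30
f 30 2 3
f 30 3 4
f 32 34 31
f 35 32 31
f 31 34 33
f 33 35 31
f 32 38 34
f 36 32 35
f 36 38 32
f 34 38 33
f 37 35 33
f 33 38 37
f 37 36 35
f 38 36 37
f 40 39 43
f 40 43 41
f 41 43 44
f 41 44 42
f 43 39 45
f 43 45 44
f 44 45 46
f 44 46 42
f 45 39 47
f 45 47 46
f 46 47 48
f 46 48 42
f 47 39 49
f 47 49 48
f 48 49 50
f 48 50 42
f 49 39 51
f 49 51 50
f 50 51 52
f 50 52 42
f 51 39 53
f 51 53 52
f 52 53 54
f 52 54 42
f 53 39 55
f 53 55 54
f 54 55 56
f 54 56 42
f 55 39 57
f 55 57 56
f 56 57 58
f 56 58 42
f 57 39 59
f 57 59 58
f 58 59 60
f 58 60 42
f 59 39 61
f 59 61 60
f 60 61 62
f 60 62 42
f 61 39 63
f 61 63 62
f 62 63 64
f 62 64 42
f 63 39 65
f 63 65 64
f 64 65 66
f 64 66 42
f 65 39 40
f 65 40 66
f 66 40 41
f 66 41 42



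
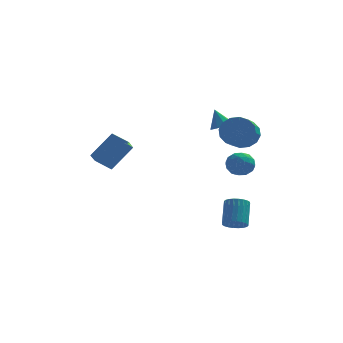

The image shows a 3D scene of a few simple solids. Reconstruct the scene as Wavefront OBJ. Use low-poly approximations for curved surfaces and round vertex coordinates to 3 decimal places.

v 2.695 -0.652 0.231
v 3.339 -0.742 -0.215
v 2.301 -1.818 -0.105
v 2.945 -1.908 -0.551
v 3.009 -1.889 0.235
v 3.253 -1.168 0.442
v 2.387 -1.392 -0.762
v 2.631 -0.671 -0.555
v 3.149 -1.199 -0.829
v 3.533 -1.506 -0.213
v 2.107 -1.054 -0.107
v 2.491 -1.361 0.509
v 3.052 -0.595 0.038
v 2.588 -1.965 -0.358
v 2.626 -1.954 0.104
v 3.004 -2.007 -0.158
v 3.001 -0.845 0.424
v 3.38 -0.898 0.162
v 3.185 -1.572 0.426
v 2.26 -1.662 -0.482
v 2.639 -1.715 -0.744
v 2.636 -0.553 -0.162
v 3.014 -0.606 -0.424
v 2.455 -0.988 -0.746
v 3.319 -0.916 -0.585
v 3.087 -1.601 -0.783
v 2.759 -1.298 -0.907
v 2.903 -0.874 -0.785
v 3.544 -1.097 -0.223
v 3.313 -1.782 -0.421
v 3.35 -1.771 0.041
v 3.493 -1.347 0.163
v 3.433 -1.365 -0.584
v 2.327 -0.778 0.101
v 2.096 -1.463 -0.097
v 2.147 -1.213 -0.483
v 2.29 -0.789 -0.361
v 2.553 -0.959 0.463
v 2.321 -1.644 0.265
v 2.737 -1.686 0.465
v 2.881 -1.262 0.587
v 2.207 -1.195 0.264
v 2.579 -2.037 -3.992
v 3.144 -1.822 -4.23
v 3.247 -0.828 -3.085
v 2.681 -1.043 -2.848
v 2.98 -1.67 -4.348
v 3.083 -0.675 -3.203
v 2.754 -1.573 -4.412
v 2.857 -0.578 -3.267
v 2.502 -1.546 -4.412
v 2.605 -0.552 -3.267
v 2.261 -1.595 -4.348
v 2.364 -0.601 -3.203
v 2.069 -1.711 -4.23
v 2.172 -0.717 -3.085
v 1.954 -1.876 -4.076
v 2.057 -0.882 -2.931
v 1.935 -2.066 -3.909
v 2.038 -1.072 -2.764
v 2.013 -2.252 -3.755
v 2.116 -1.258 -2.61
v 2.177 -2.405 -3.637
v 2.28 -1.41 -2.492
v 2.403 -2.502 -3.573
v 2.506 -1.507 -2.428
v 2.655 -2.528 -3.573
v 2.758 -1.534 -2.428
v 2.896 -2.479 -3.637
v 2.999 -1.485 -2.492
v 3.088 -2.363 -3.755
v 3.191 -1.369 -2.61
v 3.203 -2.198 -3.909
v 3.306 -1.204 -2.764
v 3.222 -2.008 -4.076
v 3.325 -1.014 -2.931
v -3.652 -2.09 0.074
v -4.497 -1.602 0.487
v -3.488 -1.262 -0.568
v -4.334 -0.775 -0.155
v -2.626 -1.345 1.295
v -3.472 -0.858 1.708
v -2.463 -0.518 0.653
v -3.308 -0.03 1.066
v 2.92 -0.451 1.605
v 3.256 -0.865 0.855
v 2.976 -2.124 1.426
v 2.64 -1.709 2.175
v 3.629 -0.816 1.147
v 3.349 -2.075 1.718
v 3.813 -0.669 1.561
v 3.533 -1.928 2.132
v 3.757 -0.463 1.987
v 3.477 -1.722 2.558
v 3.477 -0.254 2.31
v 3.197 -1.513 2.881
v 3.047 -0.098 2.445
v 2.768 -1.356 3.016
v 2.584 -0.036 2.354
v 2.304 -1.295 2.925
v 2.211 -0.085 2.062
v 1.931 -1.344 2.633
v 2.027 -0.232 1.648
v 1.747 -1.491 2.219
v 2.083 -0.438 1.222
v 1.803 -1.697 1.793
v 2.363 -0.647 0.899
v 2.083 -1.906 1.47
v 2.792 -0.804 0.764
v 2.513 -2.062 1.335
v 1.945 1.152 1.565
v 2.383 1.632 1.546
v 1.555 1.548 2.595
v 2.005 1.763 1.353
v 1.599 1.609 1.258
v 1.355 1.24 1.308
v 1.387 0.831 1.478
v 1.68 0.571 1.688
v 2.097 0.584 1.841
v 2.443 0.862 1.865
v 2.556 1.276 1.749
f 1 38 17
f 38 12 41
f 17 41 6
f 38 41 17
f 1 17 13
f 17 6 18
f 13 18 2
f 17 18 13
f 1 13 22
f 13 2 23
f 22 23 8
f 13 23 22
f 1 22 34
f 22 8 37
f 34 37 11
f 22 37 34
f 1 34 38
f 34 11 42
f 38 42 12
f 34 42 38
f 2 18 29
f 18 6 32
f 29 32 10
f 18 32 29
f 6 41 19
f 41 12 40
f 19 40 5
f 41 40 19
f 12 42 39
f 42 11 35
f 39 35 3
f 42 35 39
f 11 37 36
f 37 8 24
f 36 24 7
f 37 24 36
f 8 23 28
f 23 2 25
f 28 25 9
f 23 25 28
f 4 30 16
f 30 10 31
f 16 31 5
f 30 31 16
f 4 16 14
f 16 5 15
f 14 15 3
f 16 15 14
f 4 14 21
f 14 3 20
f 21 20 7
f 14 20 21
f 4 21 26
f 21 7 27
f 26 27 9
f 21 27 26
f 4 26 30
f 26 9 33
f 30 33 10
f 26 33 30
f 5 31 19
f 31 10 32
f 19 32 6
f 31 32 19
f 3 15 39
f 15 5 40
f 39 40 12
f 15 40 39
f 7 20 36
f 20 3 35
f 36 35 11
f 20 35 36
f 9 27 28
f 27 7 24
f 28 24 8
f 27 24 28
f 10 33 29
f 33 9 25
f 29 25 2
f 33 25 29
f 44 43 47
f 44 47 45
f 45 47 48
f 45 48 46
f 47 43 49
f 47 49 48
f 48 49 50
f 48 50 46
f 49 43 51
f 49 51 50
f 50 51 52
f 50 52 46
f 51 43 53
f 51 53 52
f 52 53 54
f 52 54 46
f 53 43 55
f 53 55 54
f 54 55 56
f 54 56 46
f 55 43 57
f 55 57 56
f 56 57 58
f 56 58 46
f 57 43 59
f 57 59 58
f 58 59 60
f 58 60 46
f 59 43 61
f 59 61 60
f 60 61 62
f 60 62 46
f 61 43 63
f 61 63 62
f 62 63 64
f 62 64 46
f 63 43 65
f 63 65 64
f 64 65 66
f 64 66 46
f 65 43 67
f 65 67 66
f 66 67 68
f 66 68 46
f 67 43 69
f 67 69 68
f 68 69 70
f 68 70 46
f 69 43 71
f 69 71 70
f 70 71 72
f 70 72 46
f 71 43 73
f 71 73 72
f 72 73 74
f 72 74 46
f 73 43 75
f 73 75 74
f 74 75 76
f 74 76 46
f 75 43 44
f 75 44 76
f 76 44 45
f 76 45 46
f 78 80 77
f 81 78 77
f 77 80 79
f 79 81 77
f 78 84 80
f 82 78 81
f 82 84 78
f 80 84 79
f 83 81 79
f 79 84 83
f 83 82 81
f 84 82 83
f 86 85 89
f 86 89 87
f 87 89 90
f 87 90 88
f 89 85 91
f 89 91 90
f 90 91 92
f 90 92 88
f 91 85 93
f 91 93 92
f 92 93 94
f 92 94 88
f 93 85 95
f 93 95 94
f 94 95 96
f 94 96 88
f 95 85 97
f 95 97 96
f 96 97 98
f 96 98 88
f 97 85 99
f 97 99 98
f 98 99 100
f 98 100 88
f 99 85 101
f 99 101 100
f 100 101 102
f 100 102 88
f 101 85 103
f 101 103 102
f 102 103 104
f 102 104 88
f 103 85 105
f 103 105 104
f 104 105 106
f 104 106 88
f 105 85 107
f 105 107 106
f 106 107 108
f 106 108 88
f 107 85 109
f 107 109 108
f 108 109 110
f 108 110 88
f 109 85 86
f 109 86 110
f 110 86 87
f 110 87 88
f 112 111 114
f 112 114 113
f 114 111 115
f 114 115 113
f 115 111 116
f 115 116 113
f 116 111 117
f 116 117 113
f 117 111 118
f 117 118 113
f 118 111 119
f 118 119 113
f 119 111 120
f 119 120 113
f 120 111 121
f 120 121 113
f 121 111 112
f 121 112 113



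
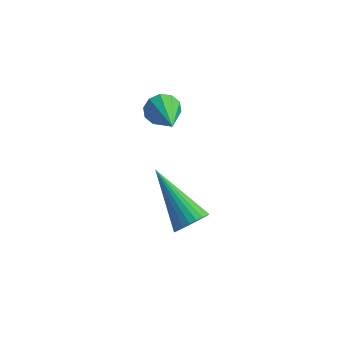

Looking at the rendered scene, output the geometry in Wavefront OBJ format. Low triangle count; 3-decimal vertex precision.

v -0.394 3.82 1.107
v -0.032 3.74 0.728
v -0.026 2.52 1.733
v 0.113 3.9 0.974
v 0.065 4.029 1.271
v -0.159 4.079 1.505
v -0.472 4.03 1.587
v -0.755 3.901 1.486
v -0.901 3.741 1.239
v -0.852 3.612 0.942
v -0.629 3.562 0.708
v -0.316 3.611 0.626
v 0.522 2.164 -2.334
v 0.824 2.043 -1.878
v -0.562 3.416 -1.286
v 0.937 2.211 -1.961
v 0.987 2.371 -2.1
v 0.966 2.499 -2.276
v 0.878 2.577 -2.46
v 0.735 2.592 -2.625
v 0.56 2.541 -2.746
v 0.379 2.433 -2.804
v 0.22 2.284 -2.79
v 0.107 2.117 -2.707
v 0.057 1.956 -2.567
v 0.078 1.828 -2.392
v 0.166 1.75 -2.208
v 0.308 1.735 -2.043
v 0.483 1.786 -1.922
v 0.664 1.894 -1.864
f 2 1 4
f 2 4 3
f 4 1 5
f 4 5 3
f 5 1 6
f 5 6 3
f 6 1 7
f 6 7 3
f 7 1 8
f 7 8 3
f 8 1 9
f 8 9 3
f 9 1 10
f 9 10 3
f 10 1 11
f 10 11 3
f 11 1 12
f 11 12 3
f 12 1 2
f 12 2 3
f 14 13 16
f 14 16 15
f 16 13 17
f 16 17 15
f 17 13 18
f 17 18 15
f 18 13 19
f 18 19 15
f 19 13 20
f 19 20 15
f 20 13 21
f 20 21 15
f 21 13 22
f 21 22 15
f 22 13 23
f 22 23 15
f 23 13 24
f 23 24 15
f 24 13 25
f 24 25 15
f 25 13 26
f 25 26 15
f 26 13 27
f 26 27 15
f 27 13 28
f 27 28 15
f 28 13 29
f 28 29 15
f 29 13 30
f 29 30 15
f 30 13 14
f 30 14 15



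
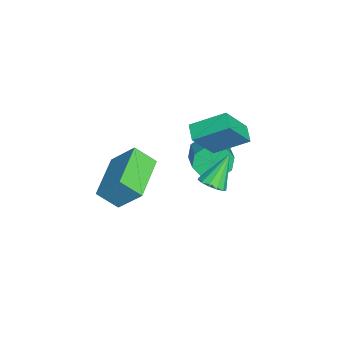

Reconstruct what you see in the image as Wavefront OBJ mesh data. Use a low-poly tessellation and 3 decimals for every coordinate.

v -3.952 1.057 -0.069
v -3.603 0.594 -0.808
v -2.378 0.819 -0.37
v -2.728 1.283 0.369
v -3.686 1.297 -0.938
v -2.461 1.522 -0.5
v -3.925 1.859 -0.559
v -2.7 2.084 -0.121
v -4.18 1.952 0.107
v -2.955 2.177 0.545
v -4.302 1.521 0.67
v -3.077 1.746 1.108
v -4.219 0.818 0.8
v -2.994 1.043 1.238
v -3.98 0.256 0.421
v -2.755 0.481 0.859
v -3.725 0.163 -0.245
v -2.5 0.388 0.193
v 1.57 1.348 2.909
v 1.871 0.939 3.298
v 0.79 2.032 4.231
v 2.083 1.23 3.273
v 2.132 1.558 3.132
v 2.002 1.82 2.92
v 1.735 1.932 2.705
v 1.416 1.858 2.554
v 1.145 1.622 2.517
v 1.009 1.3 2.604
v 1.052 0.993 2.788
v 1.258 0.798 3.01
v 1.564 0.778 3.201
v 0.117 -2.822 2.981
v 0.499 -1.826 4.174
v 0.199 -1.924 2.205
v 0.582 -0.928 3.397
v 2.218 -3.272 2.683
v 2.601 -2.276 3.875
v 2.301 -2.374 1.906
v 2.683 -1.378 3.099
v -2.714 1.128 2.039
v -2.719 2.672 2.905
v -1.927 1.3 1.738
v -1.932 2.843 2.604
v -1.928 0.257 3.596
v -1.933 1.8 4.462
v -1.141 0.428 3.295
v -1.146 1.972 4.161
f 2 1 5
f 2 5 3
f 3 5 6
f 3 6 4
f 5 1 7
f 5 7 6
f 6 7 8
f 6 8 4
f 7 1 9
f 7 9 8
f 8 9 10
f 8 10 4
f 9 1 11
f 9 11 10
f 10 11 12
f 10 12 4
f 11 1 13
f 11 13 12
f 12 13 14
f 12 14 4
f 13 1 15
f 13 15 14
f 14 15 16
f 14 16 4
f 15 1 17
f 15 17 16
f 16 17 18
f 16 18 4
f 17 1 2
f 17 2 18
f 18 2 3
f 18 3 4
f 20 19 22
f 20 22 21
f 22 19 23
f 22 23 21
f 23 19 24
f 23 24 21
f 24 19 25
f 24 25 21
f 25 19 26
f 25 26 21
f 26 19 27
f 26 27 21
f 27 19 28
f 27 28 21
f 28 19 29
f 28 29 21
f 29 19 30
f 29 30 21
f 30 19 31
f 30 31 21
f 31 19 20
f 31 20 21
f 33 35 32
f 36 33 32
f 32 35 34
f 34 36 32
f 33 39 35
f 37 33 36
f 37 39 33
f 35 39 34
f 38 36 34
f 34 39 38
f 38 37 36
f 39 37 38
f 41 43 40
f 44 41 40
f 40 43 42
f 42 44 40
f 41 47 43
f 45 41 44
f 45 47 41
f 43 47 42
f 46 44 42
f 42 47 46
f 46 45 44
f 47 45 46



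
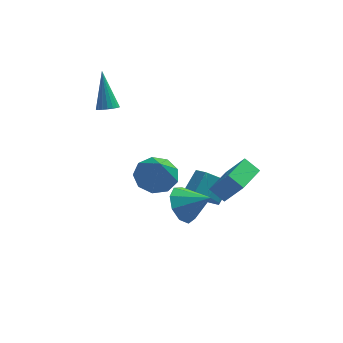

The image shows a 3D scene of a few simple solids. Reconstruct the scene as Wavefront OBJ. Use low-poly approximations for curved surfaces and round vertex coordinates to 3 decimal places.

v 1.009 -1.495 -1.369
v 1.553 -1.602 -2.237
v 2.251 -1.805 -0.551
v 1.577 -0.933 -2.019
v 1.335 -0.526 -1.497
v 0.94 -0.573 -0.915
v 0.578 -1.051 -0.546
v 0.417 -1.737 -0.561
v 0.533 -2.309 -0.955
v 0.871 -2.501 -1.543
v 1.274 -2.221 -2.049
v 1.791 1.522 -3.387
v 2.105 1.976 -4.173
v 2.603 2.833 -3.478
v 2.289 2.378 -2.693
v 1.436 2.199 -3.968
v 1.934 3.055 -3.273
v 0.974 2.025 -3.423
v 1.472 2.882 -2.728
v 0.992 1.557 -2.857
v 1.49 2.413 -2.162
v 1.477 1.067 -2.602
v 1.975 1.924 -1.907
v 2.146 0.845 -2.807
v 2.644 1.701 -2.112
v 2.608 1.018 -3.352
v 3.106 1.875 -2.657
v 2.59 1.487 -3.918
v 3.088 2.343 -3.223
v -2.659 3.289 1.518
v -2.387 2.886 1.816
v -2.981 4.411 3.322
v -2.2 3.044 1.752
v -2.103 3.251 1.64
v -2.117 3.465 1.505
v -2.237 3.644 1.372
v -2.441 3.753 1.268
v -2.689 3.77 1.213
v -2.93 3.691 1.219
v -3.117 3.533 1.283
v -3.214 3.327 1.395
v -3.201 3.113 1.53
v -3.08 2.933 1.663
v -2.876 2.825 1.767
v -2.629 2.808 1.822
v -0.16 -2.267 1.355
v 0.806 -2.472 1.098
v 0.06 -3.253 2.965
v 0.777 -1.879 1.465
v 0.31 -1.468 1.781
v -0.377 -1.431 1.898
v -0.962 -1.785 1.761
v -1.172 -2.364 1.434
v -0.908 -2.898 1.071
v -0.294 -3.137 0.841
v 0.383 -2.968 0.851
v 2.852 -0.536 -1.897
v 2.15 -0.179 -1.349
v 3.603 0.989 -1.928
v 2.901 1.346 -1.38
v 3.699 -0.926 -0.56
v 2.997 -0.569 -0.012
v 4.45 0.599 -0.591
v 3.748 0.956 -0.043
f 2 1 4
f 2 4 3
f 4 1 5
f 4 5 3
f 5 1 6
f 5 6 3
f 6 1 7
f 6 7 3
f 7 1 8
f 7 8 3
f 8 1 9
f 8 9 3
f 9 1 10
f 9 10 3
f 10 1 11
f 10 11 3
f 11 1 2
f 11 2 3
f 13 12 16
f 13 16 14
f 14 16 17
f 14 17 15
f 16 12 18
f 16 18 17
f 17 18 19
f 17 19 15
f 18 12 20
f 18 20 19
f 19 20 21
f 19 21 15
f 20 12 22
f 20 22 21
f 21 22 23
f 21 23 15
f 22 12 24
f 22 24 23
f 23 24 25
f 23 25 15
f 24 12 26
f 24 26 25
f 25 26 27
f 25 27 15
f 26 12 28
f 26 28 27
f 27 28 29
f 27 29 15
f 28 12 13
f 28 13 29
f 29 13 14
f 29 14 15
f 31 30 33
f 31 33 32
f 33 30 34
f 33 34 32
f 34 30 35
f 34 35 32
f 35 30 36
f 35 36 32
f 36 30 37
f 36 37 32
f 37 30 38
f 37 38 32
f 38 30 39
f 38 39 32
f 39 30 40
f 39 40 32
f 40 30 41
f 40 41 32
f 41 30 42
f 41 42 32
f 42 30 43
f 42 43 32
f 43 30 44
f 43 44 32
f 44 30 45
f 44 45 32
f 45 30 31
f 45 31 32
f 47 46 49
f 47 49 48
f 49 46 50
f 49 50 48
f 50 46 51
f 50 51 48
f 51 46 52
f 51 52 48
f 52 46 53
f 52 53 48
f 53 46 54
f 53 54 48
f 54 46 55
f 54 55 48
f 55 46 56
f 55 56 48
f 56 46 47
f 56 47 48
f 58 60 57
f 61 58 57
f 57 60 59
f 59 61 57
f 58 64 60
f 62 58 61
f 62 64 58
f 60 64 59
f 63 61 59
f 59 64 63
f 63 62 61
f 64 62 63



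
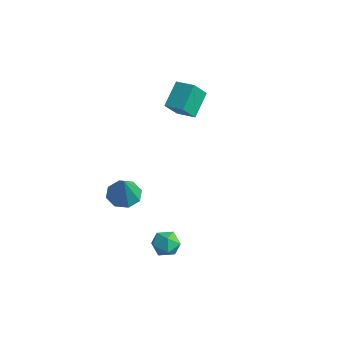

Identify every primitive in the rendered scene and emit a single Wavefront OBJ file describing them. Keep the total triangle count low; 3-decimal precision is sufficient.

v 0.399 -2.578 -3.336
v 0.842 -1.876 -3.361
v 0.978 -2.984 -4.479
v 1.421 -2.282 -4.504
v 1.578 -2.852 -3.92
v 1.22 -2.601 -3.214
v 0.6 -2.259 -4.626
v 0.242 -2.008 -3.92
v 0.967 -1.679 -4.158
v 1.571 -2.045 -3.722
v 0.249 -2.815 -4.118
v 0.853 -3.181 -3.682
v -2.036 -2.65 -1.832
v -1.205 -2.31 -2.033
v -1.424 -3.15 -0.148
v -1.627 -1.831 -1.737
v -2.289 -1.831 -1.496
v -2.803 -2.311 -1.453
v -2.867 -2.989 -1.631
v -2.444 -3.468 -1.927
v -1.782 -3.468 -2.167
v -1.269 -2.988 -2.211
v -3.032 0.89 2.567
v -3.516 2.088 3.56
v -3.063 1.756 1.506
v -3.547 2.955 2.5
v -1.953 1.165 2.76
v -2.437 2.364 3.754
v -1.984 2.032 1.7
v -2.468 3.23 2.693
f 1 12 6
f 1 6 2
f 1 2 8
f 1 8 11
f 1 11 12
f 2 6 10
f 6 12 5
f 12 11 3
f 11 8 7
f 8 2 9
f 4 10 5
f 4 5 3
f 4 3 7
f 4 7 9
f 4 9 10
f 5 10 6
f 3 5 12
f 7 3 11
f 9 7 8
f 10 9 2
f 14 13 16
f 14 16 15
f 16 13 17
f 16 17 15
f 17 13 18
f 17 18 15
f 18 13 19
f 18 19 15
f 19 13 20
f 19 20 15
f 20 13 21
f 20 21 15
f 21 13 22
f 21 22 15
f 22 13 14
f 22 14 15
f 24 26 23
f 27 24 23
f 23 26 25
f 25 27 23
f 24 30 26
f 28 24 27
f 28 30 24
f 26 30 25
f 29 27 25
f 25 30 29
f 29 28 27
f 30 28 29



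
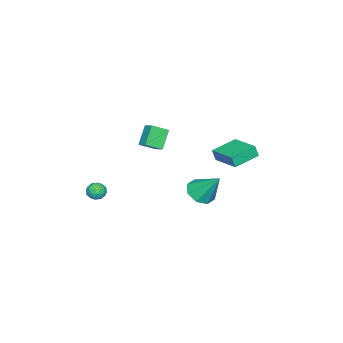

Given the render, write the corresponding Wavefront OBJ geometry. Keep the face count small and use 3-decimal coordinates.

v -0.35 1.273 -3.455
v 0.132 1.948 -4.032
v -0.19 2.587 -1.785
v -0.635 2.048 -4.037
v -1.234 1.694 -3.701
v -1.316 1.093 -3.221
v -0.831 0.598 -2.878
v -0.065 0.499 -2.872
v 0.535 0.853 -3.208
v 0.616 1.453 -3.688
v -5.297 1.322 -2.444
v -5.234 1.094 -1.648
v -4.336 3.114 -2.006
v -4.274 2.886 -1.211
v -3.706 0.554 -2.789
v -3.644 0.326 -1.994
v -2.746 2.346 -2.352
v -2.683 2.118 -1.556
v -2.716 -2.586 -0.522
v -2.311 -1.908 -0.111
v -1.736 -2.493 -1.641
v -1.332 -1.814 -1.23
v -1.988 -3.366 0.05
v -1.584 -2.687 0.461
v -1.009 -3.272 -1.069
v -0.604 -2.594 -0.658
v 4.251 -2.867 -1.862
v 4.581 -3.101 -2.374
v 3.419 -3.459 -2.126
v 3.749 -3.693 -2.638
v 3.928 -3.856 -2.033
v 4.442 -3.49 -1.869
v 3.558 -3.07 -2.631
v 4.072 -2.704 -2.467
v 4.152 -3.227 -2.849
v 4.381 -3.712 -2.479
v 3.619 -2.848 -2.021
v 3.848 -3.333 -1.651
v 4.489 -2.932 -2.095
v 3.511 -3.628 -2.405
v 3.616 -3.724 -2.05
v 3.81 -3.862 -2.35
v 4.407 -3.16 -1.798
v 4.601 -3.298 -2.099
v 4.217 -3.742 -1.898
v 3.399 -3.262 -2.401
v 3.593 -3.4 -2.702
v 4.19 -2.698 -2.15
v 4.384 -2.836 -2.45
v 3.783 -2.818 -2.602
v 4.431 -3.143 -2.675
v 3.942 -3.492 -2.83
v 3.83 -3.125 -2.826
v 4.132 -2.91 -2.73
v 4.565 -3.429 -2.457
v 4.076 -3.777 -2.613
v 4.182 -3.873 -2.257
v 4.484 -3.658 -2.161
v 4.313 -3.503 -2.736
v 3.924 -2.783 -1.887
v 3.435 -3.131 -2.043
v 3.516 -2.902 -2.339
v 3.818 -2.687 -2.243
v 4.058 -3.068 -1.67
v 3.569 -3.417 -1.825
v 3.868 -3.65 -1.77
v 4.17 -3.435 -1.674
v 3.687 -3.057 -1.764
f 2 1 4
f 2 4 3
f 4 1 5
f 4 5 3
f 5 1 6
f 5 6 3
f 6 1 7
f 6 7 3
f 7 1 8
f 7 8 3
f 8 1 9
f 8 9 3
f 9 1 10
f 9 10 3
f 10 1 2
f 10 2 3
f 12 14 11
f 15 12 11
f 11 14 13
f 13 15 11
f 12 18 14
f 16 12 15
f 16 18 12
f 14 18 13
f 17 15 13
f 13 18 17
f 17 16 15
f 18 16 17
f 20 22 19
f 23 20 19
f 19 22 21
f 21 23 19
f 20 26 22
f 24 20 23
f 24 26 20
f 22 26 21
f 25 23 21
f 21 26 25
f 25 24 23
f 26 24 25
f 27 64 43
f 64 38 67
f 43 67 32
f 64 67 43
f 27 43 39
f 43 32 44
f 39 44 28
f 43 44 39
f 27 39 48
f 39 28 49
f 48 49 34
f 39 49 48
f 27 48 60
f 48 34 63
f 60 63 37
f 48 63 60
f 27 60 64
f 60 37 68
f 64 68 38
f 60 68 64
f 28 44 55
f 44 32 58
f 55 58 36
f 44 58 55
f 32 67 45
f 67 38 66
f 45 66 31
f 67 66 45
f 38 68 65
f 68 37 61
f 65 61 29
f 68 61 65
f 37 63 62
f 63 34 50
f 62 50 33
f 63 50 62
f 34 49 54
f 49 28 51
f 54 51 35
f 49 51 54
f 30 56 42
f 56 36 57
f 42 57 31
f 56 57 42
f 30 42 40
f 42 31 41
f 40 41 29
f 42 41 40
f 30 40 47
f 40 29 46
f 47 46 33
f 40 46 47
f 30 47 52
f 47 33 53
f 52 53 35
f 47 53 52
f 30 52 56
f 52 35 59
f 56 59 36
f 52 59 56
f 31 57 45
f 57 36 58
f 45 58 32
f 57 58 45
f 29 41 65
f 41 31 66
f 65 66 38
f 41 66 65
f 33 46 62
f 46 29 61
f 62 61 37
f 46 61 62
f 35 53 54
f 53 33 50
f 54 50 34
f 53 50 54
f 36 59 55
f 59 35 51
f 55 51 28
f 59 51 55



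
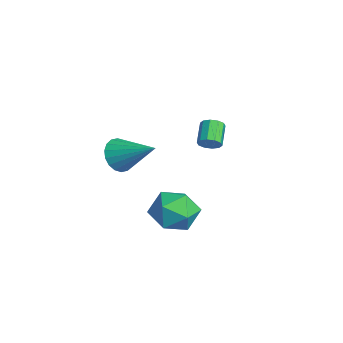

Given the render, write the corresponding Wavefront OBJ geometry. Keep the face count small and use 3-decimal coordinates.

v -3.718 -0.939 -3.422
v -3.158 -1.012 -4.084
v -2.402 0.219 -2.438
v -3.363 -0.698 -4.179
v -3.639 -0.431 -4.124
v -3.93 -0.266 -3.93
v -4.179 -0.233 -3.636
v -4.337 -0.341 -3.299
v -4.372 -0.567 -2.986
v -4.277 -0.867 -2.76
v -4.072 -1.181 -2.665
v -3.796 -1.447 -2.72
v -3.505 -1.613 -2.914
v -3.256 -1.645 -3.209
v -3.098 -1.537 -3.546
v -3.063 -1.311 -3.858
v -1.403 2.169 -1.944
v -1.077 2.284 -1.569
v -1.91 2.665 -0.961
v -2.237 2.551 -1.336
v -1.1 2.535 -1.758
v -1.933 2.916 -1.15
v -1.239 2.646 -2.018
v -2.072 3.028 -1.41
v -1.441 2.576 -2.25
v -2.274 2.957 -1.642
v -1.628 2.35 -2.365
v -2.461 2.731 -1.756
v -1.73 2.055 -2.319
v -2.563 2.436 -1.711
v -1.707 1.804 -2.13
v -2.54 2.185 -1.522
v -1.568 1.692 -1.87
v -2.401 2.074 -1.262
v -1.366 1.763 -1.638
v -2.199 2.144 -1.03
v -1.179 1.989 -1.524
v -2.012 2.37 -0.915
v 0.522 0.593 -3.384
v 1.478 0.972 -3.757
v 1.002 -1.052 -3.823
v 1.958 -0.673 -4.196
v 1.745 -0.658 -3.123
v 1.448 0.359 -2.852
v 1.032 -0.439 -4.728
v 0.735 0.578 -4.457
v 1.793 0.334 -4.587
v 2.234 0.198 -3.596
v 0.246 -0.278 -3.984
v 0.687 -0.414 -2.993
f 2 1 4
f 2 4 3
f 4 1 5
f 4 5 3
f 5 1 6
f 5 6 3
f 6 1 7
f 6 7 3
f 7 1 8
f 7 8 3
f 8 1 9
f 8 9 3
f 9 1 10
f 9 10 3
f 10 1 11
f 10 11 3
f 11 1 12
f 11 12 3
f 12 1 13
f 12 13 3
f 13 1 14
f 13 14 3
f 14 1 15
f 14 15 3
f 15 1 16
f 15 16 3
f 16 1 2
f 16 2 3
f 18 17 21
f 18 21 19
f 19 21 22
f 19 22 20
f 21 17 23
f 21 23 22
f 22 23 24
f 22 24 20
f 23 17 25
f 23 25 24
f 24 25 26
f 24 26 20
f 25 17 27
f 25 27 26
f 26 27 28
f 26 28 20
f 27 17 29
f 27 29 28
f 28 29 30
f 28 30 20
f 29 17 31
f 29 31 30
f 30 31 32
f 30 32 20
f 31 17 33
f 31 33 32
f 32 33 34
f 32 34 20
f 33 17 35
f 33 35 34
f 34 35 36
f 34 36 20
f 35 17 37
f 35 37 36
f 36 37 38
f 36 38 20
f 37 17 18
f 37 18 38
f 38 18 19
f 38 19 20
f 39 50 44
f 39 44 40
f 39 40 46
f 39 46 49
f 39 49 50
f 40 44 48
f 44 50 43
f 50 49 41
f 49 46 45
f 46 40 47
f 42 48 43
f 42 43 41
f 42 41 45
f 42 45 47
f 42 47 48
f 43 48 44
f 41 43 50
f 45 41 49
f 47 45 46
f 48 47 40



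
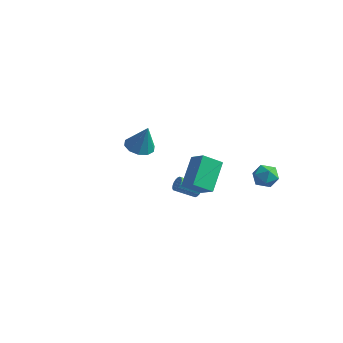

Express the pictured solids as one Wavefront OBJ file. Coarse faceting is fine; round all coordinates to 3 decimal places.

v -0.082 1.8 -2.471
v 0.348 1.535 -2.254
v -0.567 0.655 -1.513
v -0.998 0.92 -1.729
v 0.307 1.714 -2.092
v -0.608 0.834 -1.351
v 0.189 1.91 -2.005
v -0.726 1.03 -1.264
v 0.017 2.084 -2.01
v -0.898 1.204 -1.269
v -0.174 2.202 -2.107
v -1.089 1.322 -1.366
v -0.348 2.24 -2.275
v -1.263 1.361 -1.534
v -0.469 2.191 -2.483
v -1.384 1.312 -1.741
v -0.513 2.065 -2.687
v -1.428 1.185 -1.946
v -0.472 1.886 -2.849
v -1.387 1.006 -2.108
v -0.354 1.69 -2.936
v -1.269 0.81 -2.195
v -0.182 1.516 -2.931
v -1.097 0.636 -2.19
v 0.009 1.398 -2.834
v -0.906 0.518 -2.093
v 0.183 1.359 -2.666
v -0.732 0.48 -1.925
v 0.304 1.408 -2.459
v -0.611 0.529 -1.717
v 3.494 3.75 -0.22
v 4.271 3.668 0.256
v 3.689 2.392 -0.776
v 4.466 2.31 -0.3
v 3.662 2.324 0.136
v 3.541 3.163 0.479
v 4.419 2.897 -0.999
v 4.298 3.736 -0.656
v 4.842 3.14 -0.226
v 4.375 2.786 0.476
v 3.585 3.274 -0.996
v 3.118 2.92 -0.294
v -4.201 1.469 0.162
v -3.298 1.721 -0.156
v -3.579 1.531 1.978
v -3.616 2.235 -0.064
v -4.158 2.457 0.114
v -4.716 2.301 0.31
v -5.078 1.828 0.45
v -5.104 1.217 0.48
v -4.786 0.703 0.389
v -4.244 0.481 0.211
v -3.686 0.637 0.014
v -3.324 1.11 -0.126
v 2.913 -4.262 2.586
v 3.942 -4.599 3.305
v 2.485 -2.637 3.958
v 3.515 -2.973 4.677
v 3.705 -3.427 1.843
v 4.735 -3.763 2.562
v 3.278 -1.801 3.215
v 4.307 -2.138 3.934
f 2 1 5
f 2 5 3
f 3 5 6
f 3 6 4
f 5 1 7
f 5 7 6
f 6 7 8
f 6 8 4
f 7 1 9
f 7 9 8
f 8 9 10
f 8 10 4
f 9 1 11
f 9 11 10
f 10 11 12
f 10 12 4
f 11 1 13
f 11 13 12
f 12 13 14
f 12 14 4
f 13 1 15
f 13 15 14
f 14 15 16
f 14 16 4
f 15 1 17
f 15 17 16
f 16 17 18
f 16 18 4
f 17 1 19
f 17 19 18
f 18 19 20
f 18 20 4
f 19 1 21
f 19 21 20
f 20 21 22
f 20 22 4
f 21 1 23
f 21 23 22
f 22 23 24
f 22 24 4
f 23 1 25
f 23 25 24
f 24 25 26
f 24 26 4
f 25 1 27
f 25 27 26
f 26 27 28
f 26 28 4
f 27 1 29
f 27 29 28
f 28 29 30
f 28 30 4
f 29 1 2
f 29 2 30
f 30 2 3
f 30 3 4
f 31 42 36
f 31 36 32
f 31 32 38
f 31 38 41
f 31 41 42
f 32 36 40
f 36 42 35
f 42 41 33
f 41 38 37
f 38 32 39
f 34 40 35
f 34 35 33
f 34 33 37
f 34 37 39
f 34 39 40
f 35 40 36
f 33 35 42
f 37 33 41
f 39 37 38
f 40 39 32
f 44 43 46
f 44 46 45
f 46 43 47
f 46 47 45
f 47 43 48
f 47 48 45
f 48 43 49
f 48 49 45
f 49 43 50
f 49 50 45
f 50 43 51
f 50 51 45
f 51 43 52
f 51 52 45
f 52 43 53
f 52 53 45
f 53 43 54
f 53 54 45
f 54 43 44
f 54 44 45
f 56 58 55
f 59 56 55
f 55 58 57
f 57 59 55
f 56 62 58
f 60 56 59
f 60 62 56
f 58 62 57
f 61 59 57
f 57 62 61
f 61 60 59
f 62 60 61



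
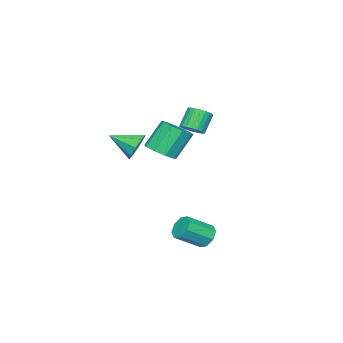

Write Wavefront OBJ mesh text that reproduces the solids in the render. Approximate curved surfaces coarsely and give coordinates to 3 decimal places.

v -3.476 -2.966 0.525
v -2.854 -2.224 0.675
v -3.801 -1.752 2.265
v -4.424 -2.494 2.115
v -3.373 -2.017 0.305
v -4.32 -1.545 1.895
v -3.94 -2.254 0.037
v -4.887 -1.782 1.627
v -4.29 -2.824 -0.002
v -5.237 -2.352 1.588
v -4.26 -3.461 0.205
v -5.207 -2.989 1.795
v -3.863 -3.866 0.562
v -4.81 -3.394 2.152
v -3.285 -3.85 0.902
v -4.232 -3.378 2.492
v -2.797 -3.421 1.065
v -3.744 -2.949 2.655
v -2.627 -2.778 0.976
v -3.574 -2.306 2.566
v -0.74 1.785 -3.34
v -0.174 2.15 -3.692
v 0.946 1.3 -2.773
v 0.38 0.935 -2.42
v -0.355 2.428 -3.214
v 0.765 1.579 -2.295
v -0.762 2.329 -2.81
v 0.359 1.48 -1.891
v -1.156 1.912 -2.716
v -0.035 1.062 -1.797
v -1.306 1.42 -2.987
v -0.186 0.57 -2.068
v -1.125 1.141 -3.465
v -0.005 0.292 -2.546
v -0.719 1.24 -3.869
v 0.402 0.391 -2.95
v -0.325 1.658 -3.963
v 0.796 0.808 -3.044
v -1.557 -3.089 1.582
v -0.992 -3.222 0.854
v -1.023 -4.531 2.258
v -0.689 -2.896 1.309
v -0.791 -2.661 1.891
v -1.252 -2.626 2.328
v -1.855 -2.807 2.416
v -2.319 -3.121 2.114
v -2.426 -3.419 1.562
v -2.126 -3.563 1.02
v -1.56 -3.485 0.74
v -2.229 -0.122 3.304
v -1.829 -0.612 3.603
v -2.611 -0.609 4.654
v -3.011 -0.118 4.356
v -1.703 -0.367 3.696
v -2.485 -0.364 4.747
v -1.668 -0.079 3.721
v -2.45 -0.076 4.772
v -1.73 0.202 3.674
v -2.512 0.205 4.725
v -1.879 0.426 3.563
v -2.66 0.429 4.615
v -2.087 0.556 3.408
v -2.869 0.559 4.459
v -2.321 0.569 3.234
v -3.102 0.572 4.285
v -2.538 0.462 3.073
v -3.32 0.465 4.124
v -2.702 0.255 2.951
v -3.484 0.258 4.003
v -2.785 -0.018 2.891
v -3.566 -0.015 3.942
v -2.771 -0.309 2.902
v -3.552 -0.305 3.954
v -2.663 -0.567 2.983
v -3.445 -0.564 4.034
v -2.481 -0.748 3.119
v -3.262 -0.745 4.171
v -2.255 -0.821 3.287
v -3.036 -0.818 4.339
v -2.024 -0.773 3.459
v -2.806 -0.77 4.51
f 2 1 5
f 2 5 3
f 3 5 6
f 3 6 4
f 5 1 7
f 5 7 6
f 6 7 8
f 6 8 4
f 7 1 9
f 7 9 8
f 8 9 10
f 8 10 4
f 9 1 11
f 9 11 10
f 10 11 12
f 10 12 4
f 11 1 13
f 11 13 12
f 12 13 14
f 12 14 4
f 13 1 15
f 13 15 14
f 14 15 16
f 14 16 4
f 15 1 17
f 15 17 16
f 16 17 18
f 16 18 4
f 17 1 19
f 17 19 18
f 18 19 20
f 18 20 4
f 19 1 2
f 19 2 20
f 20 2 3
f 20 3 4
f 22 21 25
f 22 25 23
f 23 25 26
f 23 26 24
f 25 21 27
f 25 27 26
f 26 27 28
f 26 28 24
f 27 21 29
f 27 29 28
f 28 29 30
f 28 30 24
f 29 21 31
f 29 31 30
f 30 31 32
f 30 32 24
f 31 21 33
f 31 33 32
f 32 33 34
f 32 34 24
f 33 21 35
f 33 35 34
f 34 35 36
f 34 36 24
f 35 21 37
f 35 37 36
f 36 37 38
f 36 38 24
f 37 21 22
f 37 22 38
f 38 22 23
f 38 23 24
f 40 39 42
f 40 42 41
f 42 39 43
f 42 43 41
f 43 39 44
f 43 44 41
f 44 39 45
f 44 45 41
f 45 39 46
f 45 46 41
f 46 39 47
f 46 47 41
f 47 39 48
f 47 48 41
f 48 39 49
f 48 49 41
f 49 39 40
f 49 40 41
f 51 50 54
f 51 54 52
f 52 54 55
f 52 55 53
f 54 50 56
f 54 56 55
f 55 56 57
f 55 57 53
f 56 50 58
f 56 58 57
f 57 58 59
f 57 59 53
f 58 50 60
f 58 60 59
f 59 60 61
f 59 61 53
f 60 50 62
f 60 62 61
f 61 62 63
f 61 63 53
f 62 50 64
f 62 64 63
f 63 64 65
f 63 65 53
f 64 50 66
f 64 66 65
f 65 66 67
f 65 67 53
f 66 50 68
f 66 68 67
f 67 68 69
f 67 69 53
f 68 50 70
f 68 70 69
f 69 70 71
f 69 71 53
f 70 50 72
f 70 72 71
f 71 72 73
f 71 73 53
f 72 50 74
f 72 74 73
f 73 74 75
f 73 75 53
f 74 50 76
f 74 76 75
f 75 76 77
f 75 77 53
f 76 50 78
f 76 78 77
f 77 78 79
f 77 79 53
f 78 50 80
f 78 80 79
f 79 80 81
f 79 81 53
f 80 50 51
f 80 51 81
f 81 51 52
f 81 52 53



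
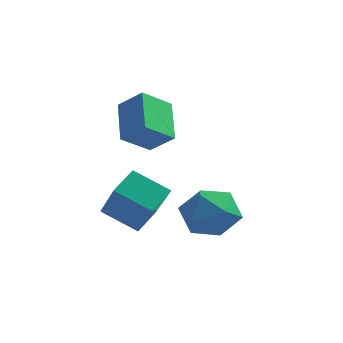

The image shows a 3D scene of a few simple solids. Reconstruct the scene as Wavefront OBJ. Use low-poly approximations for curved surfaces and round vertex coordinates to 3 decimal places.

v -1.3 -0.927 -2.978
v -1.073 0.063 -2.418
v -2.294 0.173 -4.521
v -2.067 1.163 -3.962
v -0.013 -0.803 -3.718
v 0.214 0.187 -3.159
v -1.007 0.297 -5.262
v -0.78 1.287 -4.702
v -2.181 1.523 -1.716
v -2.856 2.813 -0.674
v -1.523 2.46 -2.45
v -2.199 3.75 -1.408
v -1.241 1.43 -0.992
v -1.917 2.72 0.05
v -0.584 2.367 -1.726
v -1.259 3.657 -0.684
v 0.874 0.615 -4.25
v 1.826 0.461 -4.766
v 1.434 -0.401 -2.914
v 2.386 -0.555 -3.43
v 2.136 0.43 -3.024
v 1.79 1.057 -3.85
v 1.47 -0.997 -3.83
v 1.124 -0.37 -4.656
v 2.194 -0.535 -4.506
v 2.606 0.347 -4.008
v 0.654 -0.287 -3.672
v 1.066 0.595 -3.174
f 2 4 1
f 5 2 1
f 1 4 3
f 3 5 1
f 2 8 4
f 6 2 5
f 6 8 2
f 4 8 3
f 7 5 3
f 3 8 7
f 7 6 5
f 8 6 7
f 10 12 9
f 13 10 9
f 9 12 11
f 11 13 9
f 10 16 12
f 14 10 13
f 14 16 10
f 12 16 11
f 15 13 11
f 11 16 15
f 15 14 13
f 16 14 15
f 17 28 22
f 17 22 18
f 17 18 24
f 17 24 27
f 17 27 28
f 18 22 26
f 22 28 21
f 28 27 19
f 27 24 23
f 24 18 25
f 20 26 21
f 20 21 19
f 20 19 23
f 20 23 25
f 20 25 26
f 21 26 22
f 19 21 28
f 23 19 27
f 25 23 24
f 26 25 18



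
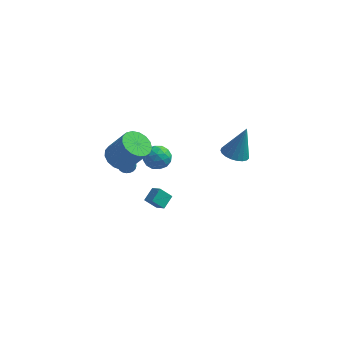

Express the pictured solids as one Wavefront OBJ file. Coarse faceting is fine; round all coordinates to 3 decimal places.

v -1.242 3.59 -2.724
v -0.685 2.964 -2.331
v -2.415 2.996 -2.009
v -1.858 2.37 -1.616
v -1.797 3.261 -1.373
v -1.072 3.628 -1.815
v -2.028 2.332 -2.525
v -1.303 2.699 -2.967
v -1.171 2.187 -2.208
v -1.028 2.761 -1.496
v -2.072 3.199 -2.844
v -1.929 3.773 -2.132
v -0.86 3.329 -2.59
v -2.24 2.631 -1.75
v -2.204 3.155 -1.607
v -1.876 2.787 -1.376
v -1.088 3.719 -2.287
v -0.76 3.352 -2.056
v -1.414 3.526 -1.493
v -2.34 2.608 -2.284
v -2.012 2.241 -2.053
v -1.224 3.173 -2.964
v -0.896 2.805 -2.733
v -1.686 2.434 -2.847
v -0.819 2.504 -2.287
v -1.509 2.155 -1.866
v -1.609 2.133 -2.4
v -1.182 2.349 -2.66
v -0.735 2.842 -1.869
v -1.425 2.493 -1.448
v -1.388 3.016 -1.306
v -0.962 3.232 -1.566
v -1.021 2.385 -1.796
v -1.675 3.467 -2.892
v -2.365 3.118 -2.471
v -2.138 2.728 -2.774
v -1.712 2.944 -3.034
v -1.591 3.805 -2.474
v -2.281 3.456 -2.053
v -1.918 3.611 -1.68
v -1.491 3.827 -1.94
v -2.079 3.575 -2.544
v -2.665 0.639 -1.371
v -2.197 0.404 -1.502
v -2.106 0.046 -0.541
v -2.575 0.281 -0.409
v -2.13 0.607 -1.433
v -2.039 0.249 -0.472
v -2.155 0.815 -1.354
v -2.064 0.458 -0.392
v -2.269 0.993 -1.277
v -2.178 0.635 -0.315
v -2.451 1.109 -1.216
v -2.36 0.752 -0.254
v -2.67 1.145 -1.182
v -2.579 0.787 -0.221
v -2.888 1.092 -1.181
v -2.798 0.735 -0.219
v -3.068 0.962 -1.213
v -2.977 0.604 -0.251
v -3.178 0.775 -1.272
v -3.088 0.418 -0.31
v -3.2 0.565 -1.348
v -3.109 0.208 -0.386
v -3.129 0.368 -1.428
v -3.038 0.01 -0.466
v -2.978 0.217 -1.498
v -2.887 -0.14 -0.536
v -2.773 0.139 -1.546
v -2.682 -0.218 -0.585
v -2.549 0.148 -1.564
v -2.458 -0.209 -0.602
v -2.346 0.242 -1.549
v -2.255 -0.116 -0.587
v 3.59 1.693 0.514
v 4.331 2.068 0.222
v 4.15 2.167 2.546
v 4.097 2.349 0.221
v 3.776 2.517 0.27
v 3.422 2.543 0.362
v 3.098 2.421 0.48
v 2.859 2.174 0.603
v 2.746 1.843 0.712
v 2.779 1.486 0.786
v 2.952 1.165 0.813
v 3.236 0.935 0.789
v 3.581 0.836 0.717
v 3.927 0.885 0.61
v 4.216 1.074 0.486
v 4.396 1.37 0.368
v 4.436 1.721 0.274
v -1.519 0.307 -3.974
v -0.897 -0.127 -3.509
v -1.285 1.154 -3.497
v -0.662 0.72 -3.032
v -0.838 0.52 -4.688
v -0.215 0.086 -4.223
v -0.603 1.367 -4.211
v 0.019 0.933 -3.746
v -1.796 -3.225 2.852
v -1.255 -2.494 2.544
v -0.144 -2.644 4.139
v -0.684 -3.375 4.448
v -1.584 -2.291 2.792
v -0.472 -2.44 4.387
v -1.961 -2.302 3.054
v -0.85 -2.451 4.649
v -2.301 -2.524 3.27
v -1.189 -2.673 4.865
v -2.525 -2.907 3.39
v -1.413 -3.056 4.985
v -2.581 -3.363 3.387
v -1.47 -3.512 4.982
v -2.458 -3.787 3.261
v -1.347 -3.936 4.857
v -2.183 -4.083 3.042
v -1.072 -4.232 4.637
v -1.82 -4.182 2.779
v -0.708 -4.332 4.375
v -1.45 -4.062 2.533
v -0.339 -4.212 4.129
v -1.16 -3.751 2.361
v -0.049 -3.9 3.956
v -1.016 -3.319 2.3
v 0.096 -3.468 3.895
v -1.05 -2.865 2.367
v 0.061 -3.015 3.962
f 1 38 17
f 38 12 41
f 17 41 6
f 38 41 17
f 1 17 13
f 17 6 18
f 13 18 2
f 17 18 13
f 1 13 22
f 13 2 23
f 22 23 8
f 13 23 22
f 1 22 34
f 22 8 37
f 34 37 11
f 22 37 34
f 1 34 38
f 34 11 42
f 38 42 12
f 34 42 38
f 2 18 29
f 18 6 32
f 29 32 10
f 18 32 29
f 6 41 19
f 41 12 40
f 19 40 5
f 41 40 19
f 12 42 39
f 42 11 35
f 39 35 3
f 42 35 39
f 11 37 36
f 37 8 24
f 36 24 7
f 37 24 36
f 8 23 28
f 23 2 25
f 28 25 9
f 23 25 28
f 4 30 16
f 30 10 31
f 16 31 5
f 30 31 16
f 4 16 14
f 16 5 15
f 14 15 3
f 16 15 14
f 4 14 21
f 14 3 20
f 21 20 7
f 14 20 21
f 4 21 26
f 21 7 27
f 26 27 9
f 21 27 26
f 4 26 30
f 26 9 33
f 30 33 10
f 26 33 30
f 5 31 19
f 31 10 32
f 19 32 6
f 31 32 19
f 3 15 39
f 15 5 40
f 39 40 12
f 15 40 39
f 7 20 36
f 20 3 35
f 36 35 11
f 20 35 36
f 9 27 28
f 27 7 24
f 28 24 8
f 27 24 28
f 10 33 29
f 33 9 25
f 29 25 2
f 33 25 29
f 44 43 47
f 44 47 45
f 45 47 48
f 45 48 46
f 47 43 49
f 47 49 48
f 48 49 50
f 48 50 46
f 49 43 51
f 49 51 50
f 50 51 52
f 50 52 46
f 51 43 53
f 51 53 52
f 52 53 54
f 52 54 46
f 53 43 55
f 53 55 54
f 54 55 56
f 54 56 46
f 55 43 57
f 55 57 56
f 56 57 58
f 56 58 46
f 57 43 59
f 57 59 58
f 58 59 60
f 58 60 46
f 59 43 61
f 59 61 60
f 60 61 62
f 60 62 46
f 61 43 63
f 61 63 62
f 62 63 64
f 62 64 46
f 63 43 65
f 63 65 64
f 64 65 66
f 64 66 46
f 65 43 67
f 65 67 66
f 66 67 68
f 66 68 46
f 67 43 69
f 67 69 68
f 68 69 70
f 68 70 46
f 69 43 71
f 69 71 70
f 70 71 72
f 70 72 46
f 71 43 73
f 71 73 72
f 72 73 74
f 72 74 46
f 73 43 44
f 73 44 74
f 74 44 45
f 74 45 46
f 76 75 78
f 76 78 77
f 78 75 79
f 78 79 77
f 79 75 80
f 79 80 77
f 80 75 81
f 80 81 77
f 81 75 82
f 81 82 77
f 82 75 83
f 82 83 77
f 83 75 84
f 83 84 77
f 84 75 85
f 84 85 77
f 85 75 86
f 85 86 77
f 86 75 87
f 86 87 77
f 87 75 88
f 87 88 77
f 88 75 89
f 88 89 77
f 89 75 90
f 89 90 77
f 90 75 91
f 90 91 77
f 91 75 76
f 91 76 77
f 93 95 92
f 96 93 92
f 92 95 94
f 94 96 92
f 93 99 95
f 97 93 96
f 97 99 93
f 95 99 94
f 98 96 94
f 94 99 98
f 98 97 96
f 99 97 98
f 101 100 104
f 101 104 102
f 102 104 105
f 102 105 103
f 104 100 106
f 104 106 105
f 105 106 107
f 105 107 103
f 106 100 108
f 106 108 107
f 107 108 109
f 107 109 103
f 108 100 110
f 108 110 109
f 109 110 111
f 109 111 103
f 110 100 112
f 110 112 111
f 111 112 113
f 111 113 103
f 112 100 114
f 112 114 113
f 113 114 115
f 113 115 103
f 114 100 116
f 114 116 115
f 115 116 117
f 115 117 103
f 116 100 118
f 116 118 117
f 117 118 119
f 117 119 103
f 118 100 120
f 118 120 119
f 119 120 121
f 119 121 103
f 120 100 122
f 120 122 121
f 121 122 123
f 121 123 103
f 122 100 124
f 122 124 123
f 123 124 125
f 123 125 103
f 124 100 126
f 124 126 125
f 125 126 127
f 125 127 103
f 126 100 101
f 126 101 127
f 127 101 102
f 127 102 103

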